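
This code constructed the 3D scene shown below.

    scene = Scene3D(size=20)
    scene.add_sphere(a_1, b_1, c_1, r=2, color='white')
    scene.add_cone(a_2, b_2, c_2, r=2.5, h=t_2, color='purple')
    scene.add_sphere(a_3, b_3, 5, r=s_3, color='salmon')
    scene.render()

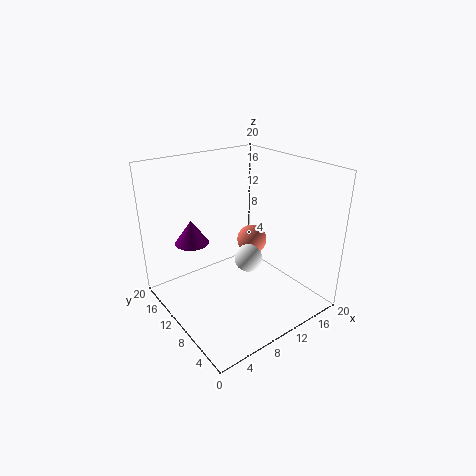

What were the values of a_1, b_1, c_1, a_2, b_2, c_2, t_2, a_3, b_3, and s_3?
a_1 = 11.5
b_1 = 9.5
c_1 = 6.5
a_2 = 6
b_2 = 16
c_2 = 8
t_2 = 3.5
a_3 = 17.5
b_3 = 16
s_3 = 2.5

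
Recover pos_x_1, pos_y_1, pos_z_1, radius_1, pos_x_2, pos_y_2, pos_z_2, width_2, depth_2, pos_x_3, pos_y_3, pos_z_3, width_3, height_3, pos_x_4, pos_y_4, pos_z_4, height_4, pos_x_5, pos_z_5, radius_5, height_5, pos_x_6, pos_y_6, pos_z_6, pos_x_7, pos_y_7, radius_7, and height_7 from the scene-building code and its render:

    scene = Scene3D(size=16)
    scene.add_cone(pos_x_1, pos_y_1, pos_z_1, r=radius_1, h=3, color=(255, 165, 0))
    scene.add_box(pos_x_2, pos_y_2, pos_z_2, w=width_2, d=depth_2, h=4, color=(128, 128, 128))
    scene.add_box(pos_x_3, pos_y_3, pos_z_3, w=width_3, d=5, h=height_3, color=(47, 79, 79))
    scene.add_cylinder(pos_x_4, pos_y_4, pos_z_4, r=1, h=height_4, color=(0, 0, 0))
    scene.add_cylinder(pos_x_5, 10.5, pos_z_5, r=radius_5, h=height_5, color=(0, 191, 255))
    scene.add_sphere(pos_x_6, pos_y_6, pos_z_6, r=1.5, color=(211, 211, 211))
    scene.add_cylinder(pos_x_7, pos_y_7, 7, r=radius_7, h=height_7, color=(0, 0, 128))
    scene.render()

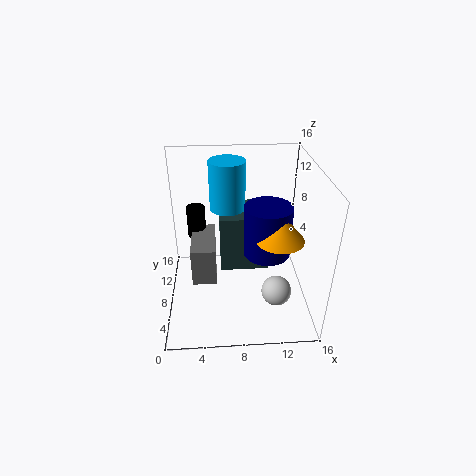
pos_x_1 = 12, pos_y_1 = 5, pos_z_1 = 9.5, radius_1 = 2.5, pos_x_2 = 3, pos_y_2 = 4, pos_z_2 = 5, width_2 = 2.5, depth_2 = 5.5, pos_x_3 = 6, pos_y_3 = 7.5, pos_z_3 = 4, width_3 = 5.5, height_3 = 6.5, pos_x_4 = 3.5, pos_y_4 = 9, pos_z_4 = 8, height_4 = 3.5, pos_x_5 = 7, pos_z_5 = 10.5, radius_5 = 2, height_5 = 5.5, pos_x_6 = 11.5, pos_y_6 = 2.5, pos_z_6 = 5, pos_x_7 = 11, pos_y_7 = 6.5, radius_7 = 2.5, height_7 = 5.5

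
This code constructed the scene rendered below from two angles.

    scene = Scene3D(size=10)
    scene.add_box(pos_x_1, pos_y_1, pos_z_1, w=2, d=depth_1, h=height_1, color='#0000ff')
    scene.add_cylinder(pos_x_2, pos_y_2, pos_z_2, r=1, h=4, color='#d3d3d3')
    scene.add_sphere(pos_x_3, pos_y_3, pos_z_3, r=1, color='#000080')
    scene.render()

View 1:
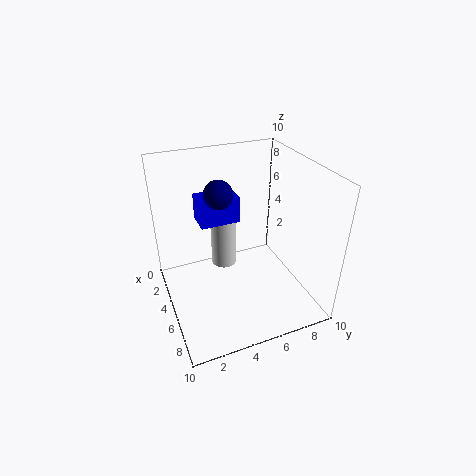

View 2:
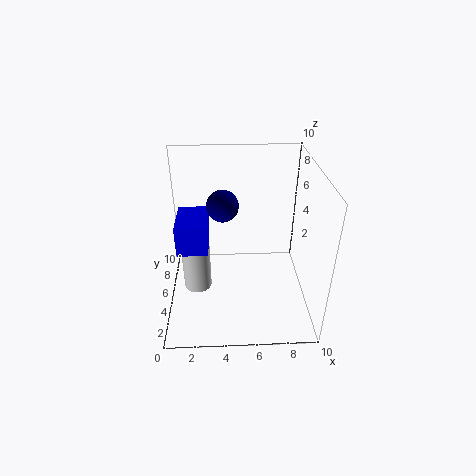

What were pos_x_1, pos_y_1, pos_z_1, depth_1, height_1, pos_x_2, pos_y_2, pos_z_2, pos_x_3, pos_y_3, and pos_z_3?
pos_x_1 = 1; pos_y_1 = 3; pos_z_1 = 5; depth_1 = 3; height_1 = 2; pos_x_2 = 2; pos_y_2 = 5; pos_z_2 = 1; pos_x_3 = 4; pos_y_3 = 4; pos_z_3 = 8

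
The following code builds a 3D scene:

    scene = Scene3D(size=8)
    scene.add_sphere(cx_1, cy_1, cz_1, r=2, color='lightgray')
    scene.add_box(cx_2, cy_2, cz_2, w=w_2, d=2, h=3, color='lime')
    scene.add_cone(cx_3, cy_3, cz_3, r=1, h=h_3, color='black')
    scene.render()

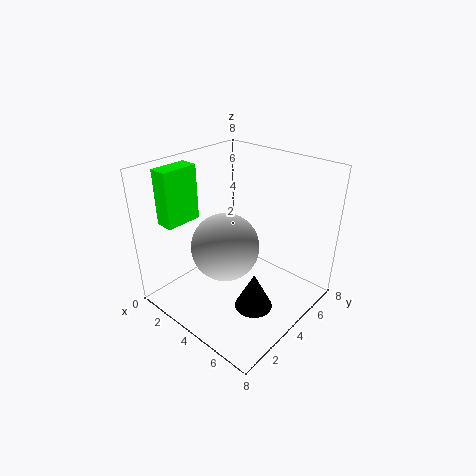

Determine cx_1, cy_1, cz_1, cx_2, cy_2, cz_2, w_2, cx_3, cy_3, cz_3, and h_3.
cx_1 = 3
cy_1 = 4
cz_1 = 3
cx_2 = 1
cy_2 = 1
cz_2 = 5
w_2 = 1
cx_3 = 6
cy_3 = 3
cz_3 = 1
h_3 = 2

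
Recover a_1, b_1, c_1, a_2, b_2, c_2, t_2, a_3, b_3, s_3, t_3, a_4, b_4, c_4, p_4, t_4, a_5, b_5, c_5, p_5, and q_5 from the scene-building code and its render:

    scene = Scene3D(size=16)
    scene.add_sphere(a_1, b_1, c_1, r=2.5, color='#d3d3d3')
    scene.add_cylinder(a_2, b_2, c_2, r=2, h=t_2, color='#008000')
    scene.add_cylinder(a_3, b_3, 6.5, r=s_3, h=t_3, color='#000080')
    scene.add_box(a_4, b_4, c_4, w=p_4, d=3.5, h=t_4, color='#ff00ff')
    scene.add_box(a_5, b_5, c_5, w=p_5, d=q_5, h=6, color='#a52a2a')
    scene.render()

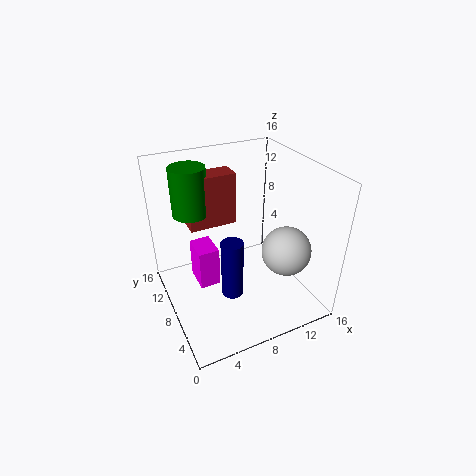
a_1 = 11, b_1 = 3, c_1 = 8.5, a_2 = 4, b_2 = 12, c_2 = 10, t_2 = 5.5, a_3 = 4.5, b_3 = 2, s_3 = 1, t_3 = 5.5, a_4 = 4, b_4 = 10, c_4 = 0.5, p_4 = 2.5, t_4 = 5, a_5 = 3.5, b_5 = 10.5, c_5 = 8.5, p_5 = 5.5, q_5 = 2.5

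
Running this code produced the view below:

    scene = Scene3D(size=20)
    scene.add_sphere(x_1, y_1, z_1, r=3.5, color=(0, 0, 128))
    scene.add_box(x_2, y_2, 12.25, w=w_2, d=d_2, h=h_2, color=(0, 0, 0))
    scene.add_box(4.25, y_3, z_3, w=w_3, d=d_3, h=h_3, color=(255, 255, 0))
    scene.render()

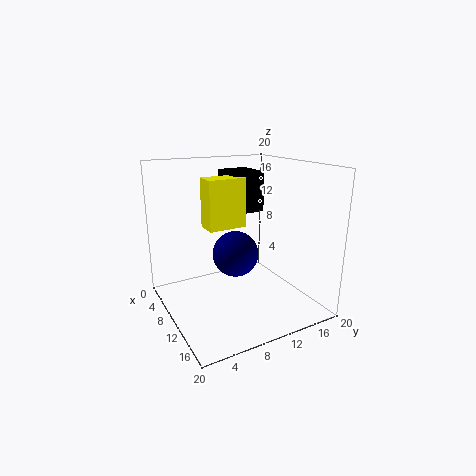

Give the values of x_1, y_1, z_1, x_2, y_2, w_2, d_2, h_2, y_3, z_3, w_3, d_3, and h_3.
x_1 = 6.5
y_1 = 11.5
z_1 = 6
x_2 = 1
y_2 = 11.5
w_2 = 5.75
d_2 = 4.75
h_2 = 6
y_3 = 7
z_3 = 10.5
w_3 = 3.25
d_3 = 5.75
h_3 = 7.25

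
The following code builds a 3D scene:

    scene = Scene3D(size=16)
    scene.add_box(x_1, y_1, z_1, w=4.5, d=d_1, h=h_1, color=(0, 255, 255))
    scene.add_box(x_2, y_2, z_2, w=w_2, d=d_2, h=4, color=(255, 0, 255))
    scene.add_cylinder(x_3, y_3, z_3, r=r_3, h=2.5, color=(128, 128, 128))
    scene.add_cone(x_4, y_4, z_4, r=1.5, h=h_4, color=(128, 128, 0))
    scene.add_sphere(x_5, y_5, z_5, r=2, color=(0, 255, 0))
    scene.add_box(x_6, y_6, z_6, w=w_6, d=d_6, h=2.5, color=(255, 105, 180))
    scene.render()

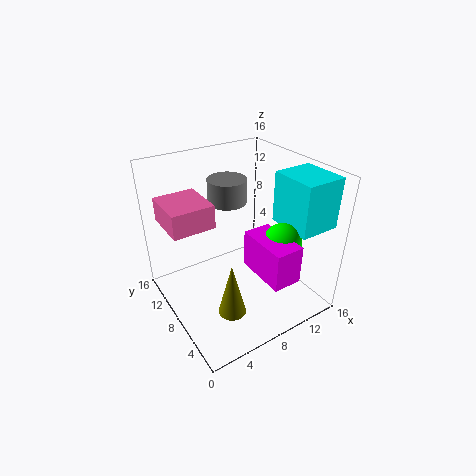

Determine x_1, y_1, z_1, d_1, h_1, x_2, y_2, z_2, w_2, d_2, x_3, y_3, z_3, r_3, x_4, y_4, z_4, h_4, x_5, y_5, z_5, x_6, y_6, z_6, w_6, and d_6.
x_1 = 11.5
y_1 = 1.5
z_1 = 10
d_1 = 5
h_1 = 5.5
x_2 = 7.5
y_2 = 0.5
z_2 = 6
w_2 = 3
d_2 = 5.5
x_3 = 7
y_3 = 8.5
z_3 = 12.5
r_3 = 2
x_4 = 5
y_4 = 4.5
z_4 = 1.5
h_4 = 6
x_5 = 10.5
y_5 = 3.5
z_5 = 9
x_6 = 0.5
y_6 = 7.5
z_6 = 10.5
w_6 = 4.5
d_6 = 5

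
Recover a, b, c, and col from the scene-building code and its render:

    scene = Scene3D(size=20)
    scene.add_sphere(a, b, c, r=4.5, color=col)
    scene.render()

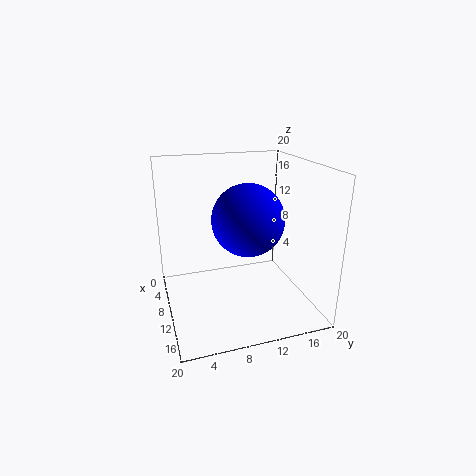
a = 14; b = 10; c = 14; col = 'blue'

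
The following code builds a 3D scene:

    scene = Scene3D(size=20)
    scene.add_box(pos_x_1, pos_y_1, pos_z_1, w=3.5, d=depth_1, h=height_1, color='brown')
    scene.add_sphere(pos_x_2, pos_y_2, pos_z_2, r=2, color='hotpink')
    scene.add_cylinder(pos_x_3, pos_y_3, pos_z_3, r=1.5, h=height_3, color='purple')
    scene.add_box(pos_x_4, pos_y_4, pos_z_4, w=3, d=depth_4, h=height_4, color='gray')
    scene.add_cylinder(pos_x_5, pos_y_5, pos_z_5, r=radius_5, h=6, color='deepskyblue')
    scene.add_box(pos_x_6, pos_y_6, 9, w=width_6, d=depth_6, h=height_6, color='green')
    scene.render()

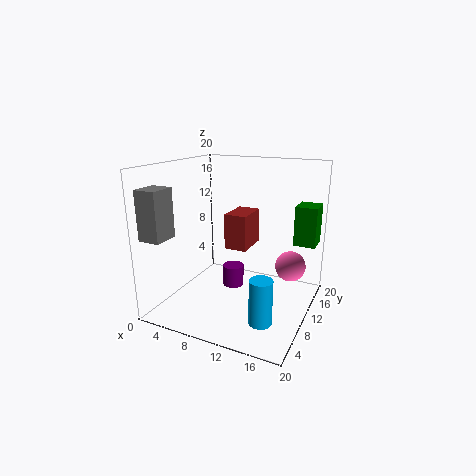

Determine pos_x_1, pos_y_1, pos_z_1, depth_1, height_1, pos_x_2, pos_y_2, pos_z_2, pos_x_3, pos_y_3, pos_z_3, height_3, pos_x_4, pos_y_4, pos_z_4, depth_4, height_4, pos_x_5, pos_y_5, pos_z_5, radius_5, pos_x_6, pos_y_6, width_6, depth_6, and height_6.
pos_x_1 = 6
pos_y_1 = 13.5
pos_z_1 = 6.5
depth_1 = 5.5
height_1 = 5.5
pos_x_2 = 17.5
pos_y_2 = 10.5
pos_z_2 = 7
pos_x_3 = 9
pos_y_3 = 10.5
pos_z_3 = 2.5
height_3 = 3
pos_x_4 = 0.5
pos_y_4 = 1
pos_z_4 = 11
depth_4 = 3.5
height_4 = 6.5
pos_x_5 = 15.5
pos_y_5 = 5
pos_z_5 = 1
radius_5 = 1.5
pos_x_6 = 17
pos_y_6 = 13
width_6 = 3
depth_6 = 3.5
height_6 = 5.5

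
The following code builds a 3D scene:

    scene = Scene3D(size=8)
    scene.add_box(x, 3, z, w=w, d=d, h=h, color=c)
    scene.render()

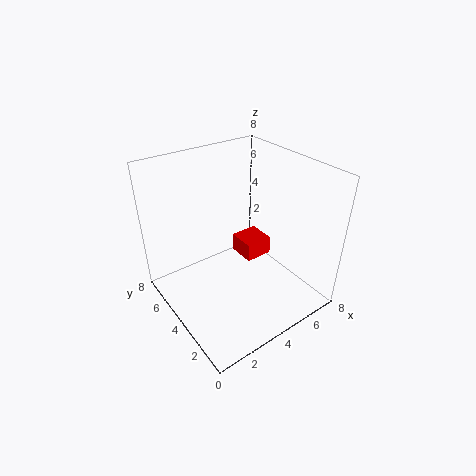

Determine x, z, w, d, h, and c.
x = 4
z = 3
w = 1.5
d = 1.5
h = 1
c = 'red'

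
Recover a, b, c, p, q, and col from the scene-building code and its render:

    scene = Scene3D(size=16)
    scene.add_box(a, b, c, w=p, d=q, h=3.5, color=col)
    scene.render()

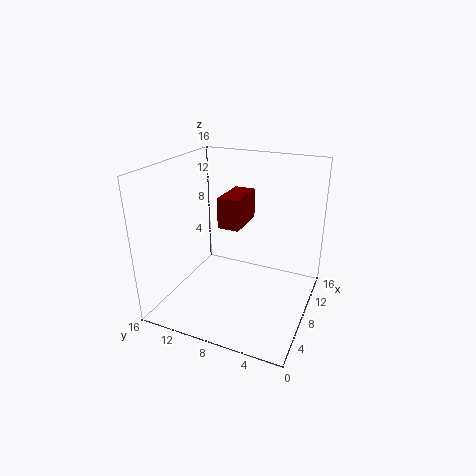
a = 8; b = 8; c = 8.75; p = 5; q = 2.5; col = 'maroon'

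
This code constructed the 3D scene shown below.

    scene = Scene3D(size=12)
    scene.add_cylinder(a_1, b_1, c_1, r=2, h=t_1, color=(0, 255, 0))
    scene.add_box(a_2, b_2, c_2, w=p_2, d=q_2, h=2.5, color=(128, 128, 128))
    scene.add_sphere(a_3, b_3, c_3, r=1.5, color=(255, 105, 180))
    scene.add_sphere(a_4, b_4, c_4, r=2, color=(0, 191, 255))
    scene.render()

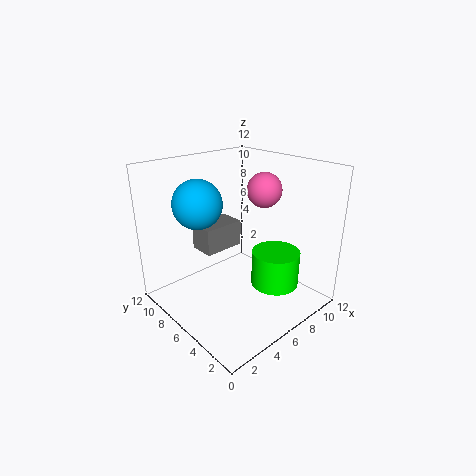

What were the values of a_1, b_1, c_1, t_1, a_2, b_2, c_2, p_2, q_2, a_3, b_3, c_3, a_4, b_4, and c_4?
a_1 = 8, b_1 = 3.5, c_1 = 2, t_1 = 3, a_2 = 5.5, b_2 = 9.5, c_2 = 3, p_2 = 4, q_2 = 2.5, a_3 = 9, b_3 = 6, c_3 = 9.5, a_4 = 3.5, b_4 = 8, c_4 = 9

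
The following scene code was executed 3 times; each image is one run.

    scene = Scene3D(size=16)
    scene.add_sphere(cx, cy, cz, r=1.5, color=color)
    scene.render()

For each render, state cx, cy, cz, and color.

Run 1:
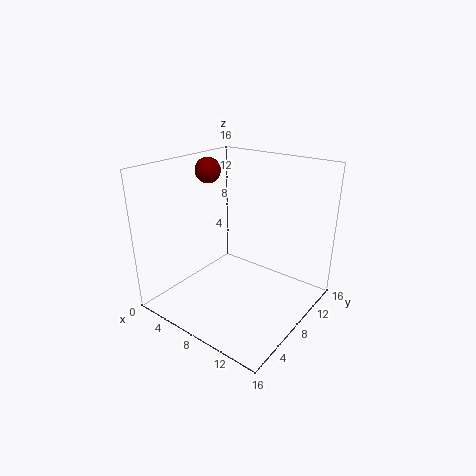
cx = 2.5; cy = 9.5; cz = 14.5; color = 'maroon'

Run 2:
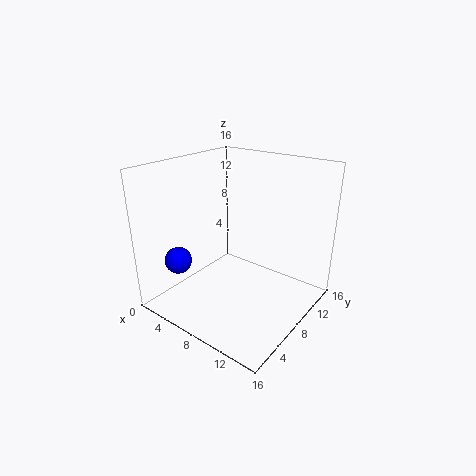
cx = 3; cy = 3.5; cz = 5.5; color = 'blue'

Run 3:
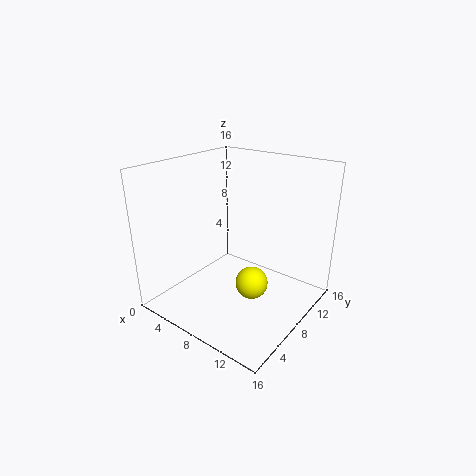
cx = 13; cy = 3.5; cz = 6.5; color = 'yellow'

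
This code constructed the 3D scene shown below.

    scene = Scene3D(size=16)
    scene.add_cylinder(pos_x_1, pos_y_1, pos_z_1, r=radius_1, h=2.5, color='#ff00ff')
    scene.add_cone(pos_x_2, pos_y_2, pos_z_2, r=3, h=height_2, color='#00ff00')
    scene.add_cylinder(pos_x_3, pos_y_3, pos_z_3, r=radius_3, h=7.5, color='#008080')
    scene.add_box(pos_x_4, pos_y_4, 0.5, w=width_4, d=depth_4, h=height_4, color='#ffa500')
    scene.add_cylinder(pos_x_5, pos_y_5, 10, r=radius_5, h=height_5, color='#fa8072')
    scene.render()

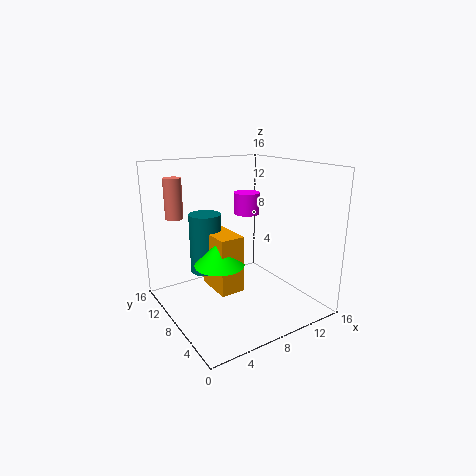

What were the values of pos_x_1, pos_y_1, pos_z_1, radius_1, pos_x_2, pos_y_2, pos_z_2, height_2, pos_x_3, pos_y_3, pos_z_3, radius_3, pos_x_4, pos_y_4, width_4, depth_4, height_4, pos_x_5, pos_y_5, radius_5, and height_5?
pos_x_1 = 10.5, pos_y_1 = 10, pos_z_1 = 10, radius_1 = 1.5, pos_x_2 = 7, pos_y_2 = 10.5, pos_z_2 = 4, height_2 = 3, pos_x_3 = 7, pos_y_3 = 14, pos_z_3 = 2, radius_3 = 2, pos_x_4 = 6.5, pos_y_4 = 9, width_4 = 3, depth_4 = 5, height_4 = 7, pos_x_5 = 2.5, pos_y_5 = 12.5, radius_5 = 1, height_5 = 4.5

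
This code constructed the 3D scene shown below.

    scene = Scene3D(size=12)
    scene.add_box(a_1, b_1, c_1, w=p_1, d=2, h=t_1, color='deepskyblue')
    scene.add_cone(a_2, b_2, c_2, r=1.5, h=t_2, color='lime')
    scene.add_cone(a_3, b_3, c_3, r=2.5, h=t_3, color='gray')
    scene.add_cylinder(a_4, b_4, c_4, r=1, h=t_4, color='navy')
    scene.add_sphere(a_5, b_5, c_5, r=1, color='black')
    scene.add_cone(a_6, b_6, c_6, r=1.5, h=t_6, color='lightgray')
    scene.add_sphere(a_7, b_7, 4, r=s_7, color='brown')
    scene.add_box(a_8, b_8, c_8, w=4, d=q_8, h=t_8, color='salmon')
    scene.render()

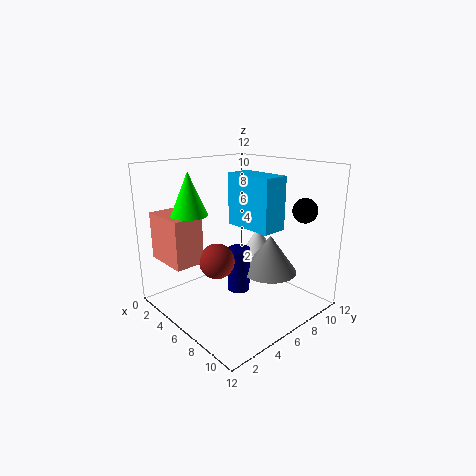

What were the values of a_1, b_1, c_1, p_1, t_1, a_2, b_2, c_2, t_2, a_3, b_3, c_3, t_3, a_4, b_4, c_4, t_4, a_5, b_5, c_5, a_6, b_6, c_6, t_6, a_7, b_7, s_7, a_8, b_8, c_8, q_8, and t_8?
a_1 = 6; b_1 = 5; c_1 = 7.5; p_1 = 4; t_1 = 4; a_2 = 3.5; b_2 = 3; c_2 = 8; t_2 = 3.5; a_3 = 6.5; b_3 = 9.5; c_3 = 2; t_3 = 3.5; a_4 = 5; b_4 = 7; c_4 = 0.5; t_4 = 4; a_5 = 10; b_5 = 9.5; c_5 = 8.5; a_6 = 4; b_6 = 10.5; c_6 = 3; t_6 = 2.5; a_7 = 5; b_7 = 4.5; s_7 = 1.5; a_8 = 0.5; b_8 = 1; c_8 = 4; q_8 = 2.5; t_8 = 4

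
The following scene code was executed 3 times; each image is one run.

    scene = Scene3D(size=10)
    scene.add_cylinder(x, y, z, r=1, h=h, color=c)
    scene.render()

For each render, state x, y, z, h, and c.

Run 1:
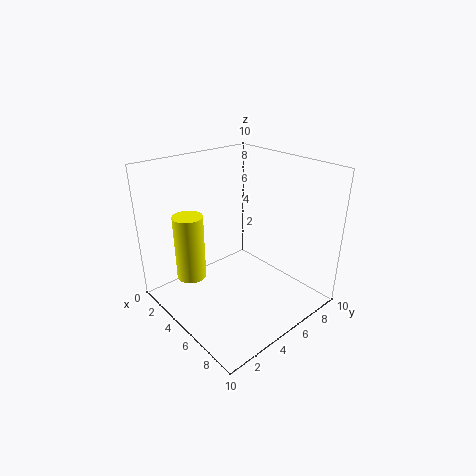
x = 3.5
y = 2
z = 2.5
h = 4.5
c = 'yellow'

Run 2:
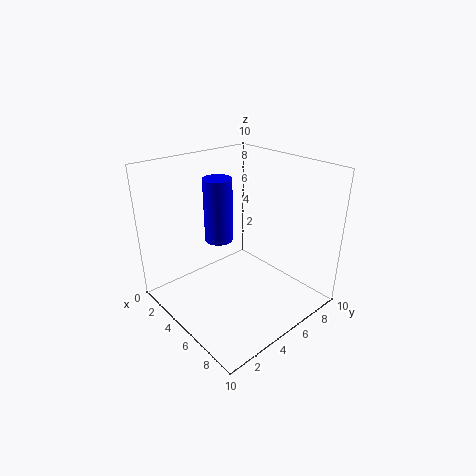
x = 3.5
y = 4.5
z = 4.5
h = 4.5
c = 'blue'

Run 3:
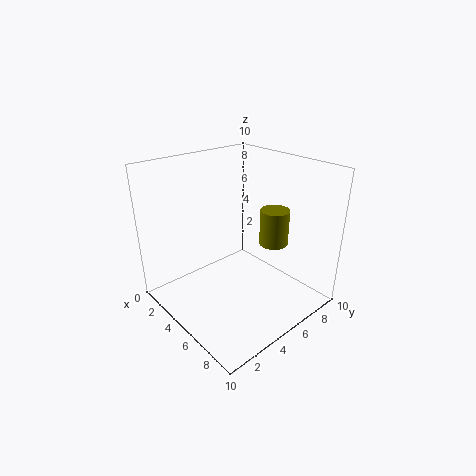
x = 6.5
y = 7
z = 4.5
h = 2.5
c = 'olive'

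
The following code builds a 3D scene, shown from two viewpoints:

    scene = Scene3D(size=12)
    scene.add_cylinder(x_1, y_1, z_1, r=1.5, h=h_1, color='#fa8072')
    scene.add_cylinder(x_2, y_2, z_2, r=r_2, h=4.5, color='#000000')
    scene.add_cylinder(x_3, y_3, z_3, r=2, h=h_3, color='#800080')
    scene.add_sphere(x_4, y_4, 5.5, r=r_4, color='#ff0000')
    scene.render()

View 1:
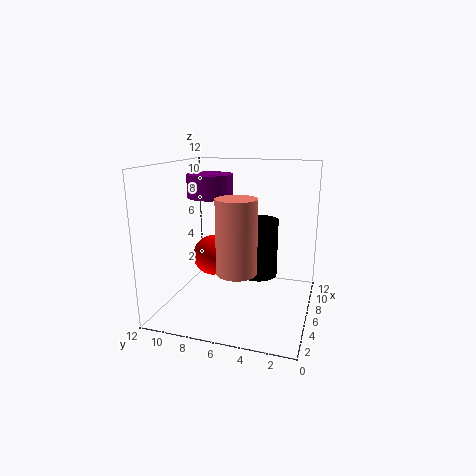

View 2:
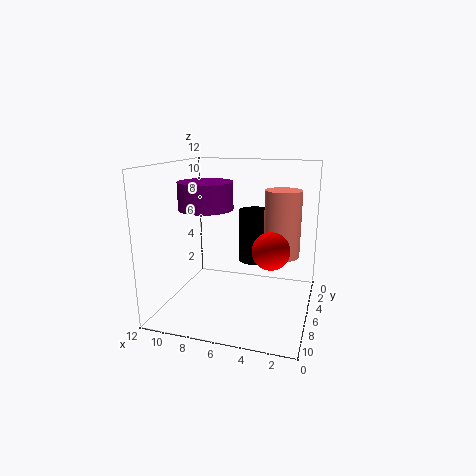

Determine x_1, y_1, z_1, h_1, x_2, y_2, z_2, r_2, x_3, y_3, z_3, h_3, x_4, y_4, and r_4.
x_1 = 2.5
y_1 = 5
z_1 = 4.5
h_1 = 5.5
x_2 = 5
y_2 = 4
z_2 = 3.5
r_2 = 1.5
x_3 = 7.5
y_3 = 9
z_3 = 9
h_3 = 2
x_4 = 3
y_4 = 7
r_4 = 1.5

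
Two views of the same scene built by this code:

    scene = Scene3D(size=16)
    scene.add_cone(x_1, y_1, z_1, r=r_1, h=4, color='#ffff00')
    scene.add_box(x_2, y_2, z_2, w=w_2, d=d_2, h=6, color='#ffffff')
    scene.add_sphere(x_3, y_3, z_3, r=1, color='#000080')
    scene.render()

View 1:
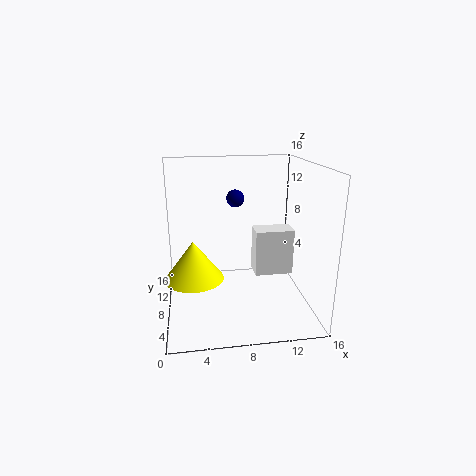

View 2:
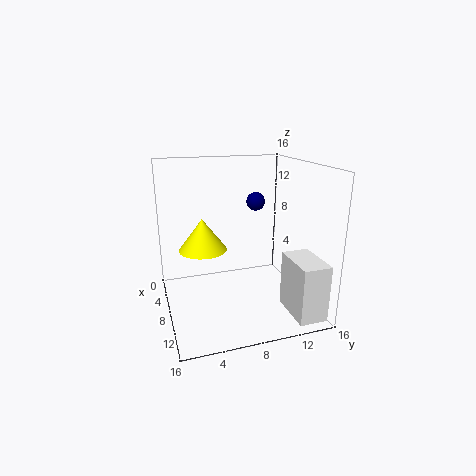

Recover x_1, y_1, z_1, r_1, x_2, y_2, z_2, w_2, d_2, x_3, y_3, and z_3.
x_1 = 3; y_1 = 5; z_1 = 5; r_1 = 3; x_2 = 11; y_2 = 12; z_2 = 1; w_2 = 5; d_2 = 3; x_3 = 8; y_3 = 10; z_3 = 12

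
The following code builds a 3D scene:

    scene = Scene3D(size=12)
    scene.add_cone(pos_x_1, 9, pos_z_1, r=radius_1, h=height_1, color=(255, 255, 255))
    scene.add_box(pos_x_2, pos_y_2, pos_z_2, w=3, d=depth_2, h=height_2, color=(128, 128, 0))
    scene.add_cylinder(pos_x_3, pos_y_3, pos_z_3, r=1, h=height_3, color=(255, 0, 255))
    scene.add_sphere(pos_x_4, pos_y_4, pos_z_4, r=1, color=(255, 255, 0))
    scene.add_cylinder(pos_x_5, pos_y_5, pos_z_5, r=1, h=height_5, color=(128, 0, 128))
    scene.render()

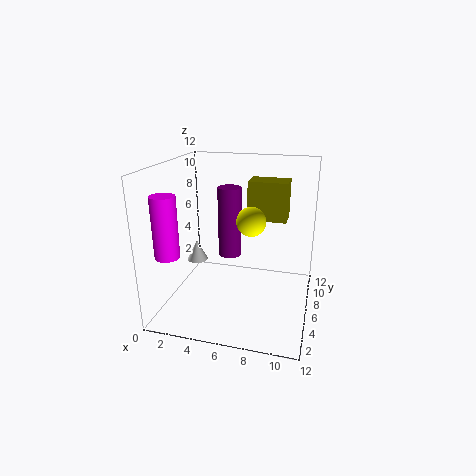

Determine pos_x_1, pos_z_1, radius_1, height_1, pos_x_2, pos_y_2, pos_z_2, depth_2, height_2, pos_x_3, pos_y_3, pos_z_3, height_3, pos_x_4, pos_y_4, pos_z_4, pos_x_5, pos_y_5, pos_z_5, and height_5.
pos_x_1 = 1; pos_z_1 = 2; radius_1 = 1; height_1 = 2; pos_x_2 = 7; pos_y_2 = 5; pos_z_2 = 8; depth_2 = 2; height_2 = 3; pos_x_3 = 1; pos_y_3 = 3; pos_z_3 = 5; height_3 = 5; pos_x_4 = 8; pos_y_4 = 2; pos_z_4 = 9; pos_x_5 = 5; pos_y_5 = 7; pos_z_5 = 4; height_5 = 6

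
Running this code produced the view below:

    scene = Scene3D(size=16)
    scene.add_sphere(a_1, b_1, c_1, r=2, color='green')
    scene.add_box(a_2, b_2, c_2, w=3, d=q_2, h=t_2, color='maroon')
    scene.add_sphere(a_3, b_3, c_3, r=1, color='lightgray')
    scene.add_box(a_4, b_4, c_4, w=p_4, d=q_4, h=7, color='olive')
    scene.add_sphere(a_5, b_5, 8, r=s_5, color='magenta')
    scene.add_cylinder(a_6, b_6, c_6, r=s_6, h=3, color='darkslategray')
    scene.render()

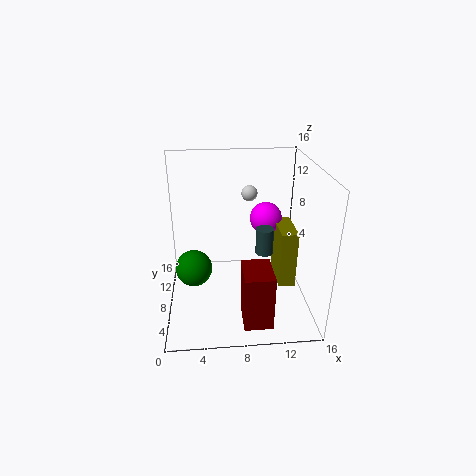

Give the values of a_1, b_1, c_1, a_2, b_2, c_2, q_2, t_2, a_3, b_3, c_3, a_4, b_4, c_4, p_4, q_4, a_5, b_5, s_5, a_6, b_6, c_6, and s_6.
a_1 = 3; b_1 = 7; c_1 = 5; a_2 = 8; b_2 = 1; c_2 = 1; q_2 = 4; t_2 = 6; a_3 = 10; b_3 = 14; c_3 = 11; a_4 = 13; b_4 = 8; c_4 = 1; p_4 = 2; q_4 = 5; a_5 = 12; b_5 = 13; s_5 = 2; a_6 = 11; b_6 = 8; c_6 = 6; s_6 = 1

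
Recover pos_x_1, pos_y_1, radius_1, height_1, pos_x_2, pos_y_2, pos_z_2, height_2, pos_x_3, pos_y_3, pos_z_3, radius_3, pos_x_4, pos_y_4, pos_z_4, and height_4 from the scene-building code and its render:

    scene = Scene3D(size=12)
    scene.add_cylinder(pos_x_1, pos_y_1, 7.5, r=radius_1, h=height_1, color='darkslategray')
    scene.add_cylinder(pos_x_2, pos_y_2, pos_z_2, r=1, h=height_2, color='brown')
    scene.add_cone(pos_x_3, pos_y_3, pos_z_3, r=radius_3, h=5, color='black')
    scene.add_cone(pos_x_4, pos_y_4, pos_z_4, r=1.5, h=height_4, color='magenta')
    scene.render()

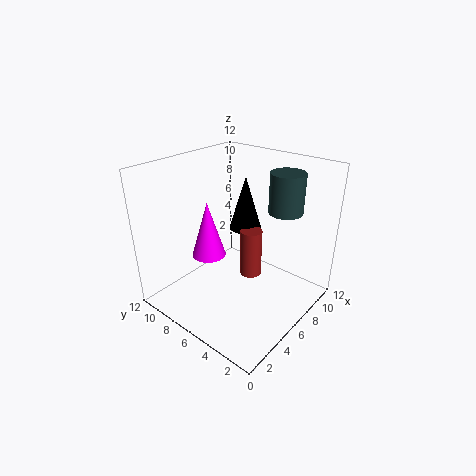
pos_x_1 = 10, pos_y_1 = 4, radius_1 = 1.5, height_1 = 3.5, pos_x_2 = 8.5, pos_y_2 = 6.5, pos_z_2 = 1, height_2 = 4.5, pos_x_3 = 9.5, pos_y_3 = 8, pos_z_3 = 5, radius_3 = 1.5, pos_x_4 = 5.5, pos_y_4 = 9, pos_z_4 = 3.5, height_4 = 5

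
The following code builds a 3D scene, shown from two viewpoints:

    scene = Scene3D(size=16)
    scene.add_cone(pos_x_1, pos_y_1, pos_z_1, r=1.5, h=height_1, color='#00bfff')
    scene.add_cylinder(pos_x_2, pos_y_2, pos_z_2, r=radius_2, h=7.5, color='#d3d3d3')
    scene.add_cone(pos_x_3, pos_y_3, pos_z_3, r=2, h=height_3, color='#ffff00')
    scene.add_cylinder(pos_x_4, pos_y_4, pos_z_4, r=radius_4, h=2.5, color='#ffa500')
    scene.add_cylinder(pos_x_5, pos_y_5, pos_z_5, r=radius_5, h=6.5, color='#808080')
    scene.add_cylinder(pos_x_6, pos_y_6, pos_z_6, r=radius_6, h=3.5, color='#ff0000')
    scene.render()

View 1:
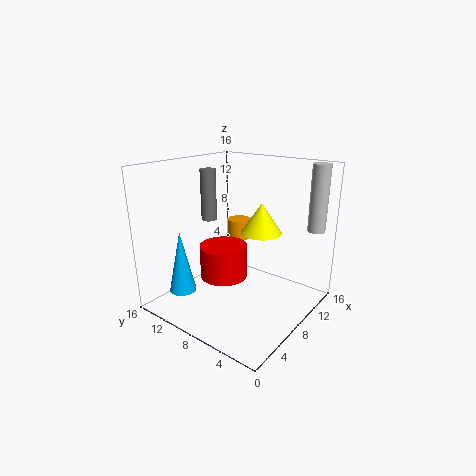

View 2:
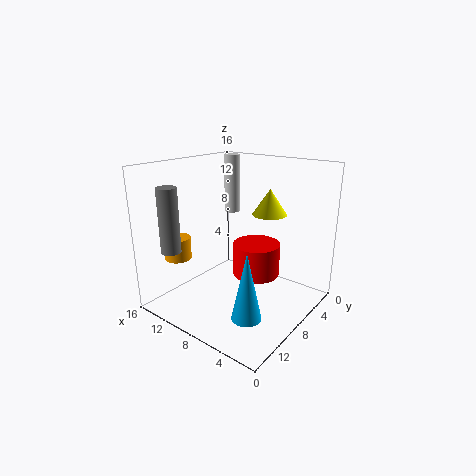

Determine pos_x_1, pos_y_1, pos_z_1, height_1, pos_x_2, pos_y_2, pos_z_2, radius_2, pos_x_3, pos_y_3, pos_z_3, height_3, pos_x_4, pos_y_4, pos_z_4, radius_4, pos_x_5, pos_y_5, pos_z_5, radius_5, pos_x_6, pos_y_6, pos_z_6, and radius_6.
pos_x_1 = 3.5
pos_y_1 = 12.5
pos_z_1 = 2
height_1 = 7
pos_x_2 = 14
pos_y_2 = 1.5
pos_z_2 = 8.5
radius_2 = 1
pos_x_3 = 6.5
pos_y_3 = 4
pos_z_3 = 10
height_3 = 3
pos_x_4 = 13.5
pos_y_4 = 12
pos_z_4 = 5.5
radius_4 = 1.5
pos_x_5 = 11
pos_y_5 = 15
pos_z_5 = 8
radius_5 = 1
pos_x_6 = 5.5
pos_y_6 = 8
pos_z_6 = 4.5
radius_6 = 2.5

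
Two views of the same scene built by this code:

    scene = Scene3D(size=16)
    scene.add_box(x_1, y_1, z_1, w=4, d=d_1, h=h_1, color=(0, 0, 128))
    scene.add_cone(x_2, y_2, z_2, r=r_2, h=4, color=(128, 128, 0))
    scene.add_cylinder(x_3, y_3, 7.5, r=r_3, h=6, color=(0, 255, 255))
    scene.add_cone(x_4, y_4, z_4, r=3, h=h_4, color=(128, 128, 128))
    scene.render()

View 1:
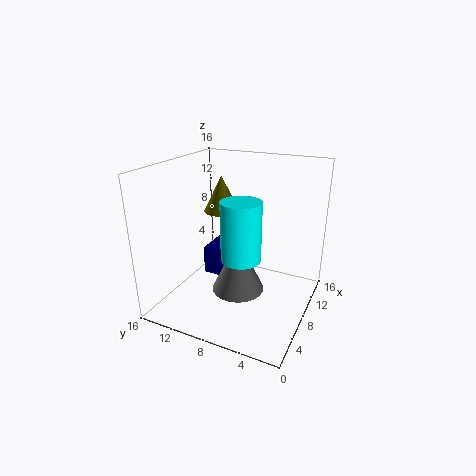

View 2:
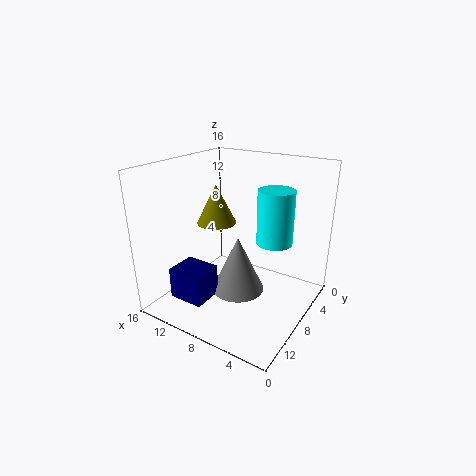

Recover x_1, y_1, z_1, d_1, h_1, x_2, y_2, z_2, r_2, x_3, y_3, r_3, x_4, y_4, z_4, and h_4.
x_1 = 9.5; y_1 = 10; z_1 = 1.5; d_1 = 3.5; h_1 = 3.5; x_2 = 9; y_2 = 10.5; z_2 = 10.5; r_2 = 2; x_3 = 4.5; y_3 = 6; r_3 = 2; x_4 = 8; y_4 = 8; z_4 = 1.5; h_4 = 6.5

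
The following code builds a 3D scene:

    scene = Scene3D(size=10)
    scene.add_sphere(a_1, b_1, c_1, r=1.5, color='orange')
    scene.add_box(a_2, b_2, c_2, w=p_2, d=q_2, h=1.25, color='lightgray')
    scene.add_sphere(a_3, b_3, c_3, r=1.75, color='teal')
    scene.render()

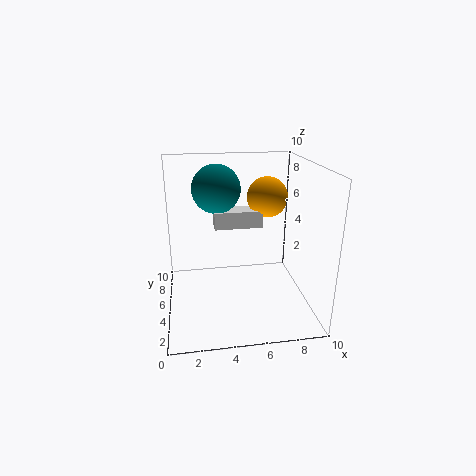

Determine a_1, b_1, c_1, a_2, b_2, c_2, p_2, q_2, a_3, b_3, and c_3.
a_1 = 7.5
b_1 = 7
c_1 = 7.25
a_2 = 3.5
b_2 = 6
c_2 = 5.25
p_2 = 3.5
q_2 = 1.5
a_3 = 3.75
b_3 = 7
c_3 = 8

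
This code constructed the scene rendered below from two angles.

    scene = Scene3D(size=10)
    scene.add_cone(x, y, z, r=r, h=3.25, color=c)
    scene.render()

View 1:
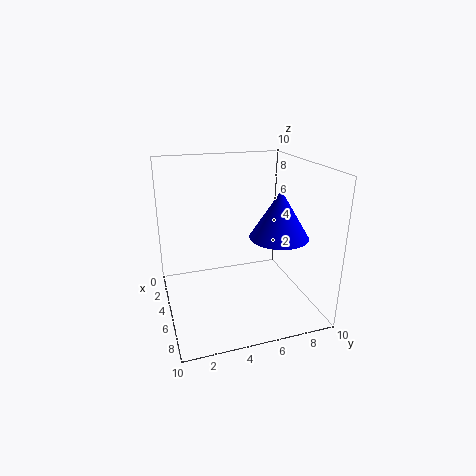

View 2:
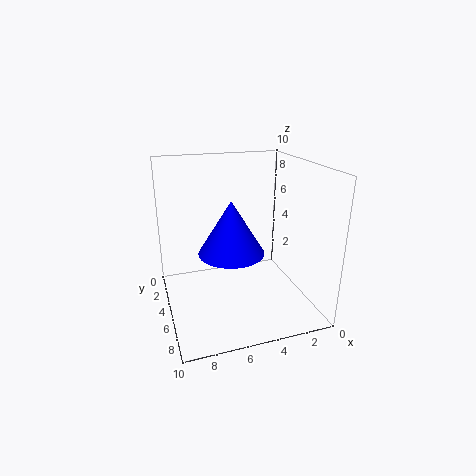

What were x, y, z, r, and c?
x = 6.25; y = 7.5; z = 5.25; r = 2; c = 'blue'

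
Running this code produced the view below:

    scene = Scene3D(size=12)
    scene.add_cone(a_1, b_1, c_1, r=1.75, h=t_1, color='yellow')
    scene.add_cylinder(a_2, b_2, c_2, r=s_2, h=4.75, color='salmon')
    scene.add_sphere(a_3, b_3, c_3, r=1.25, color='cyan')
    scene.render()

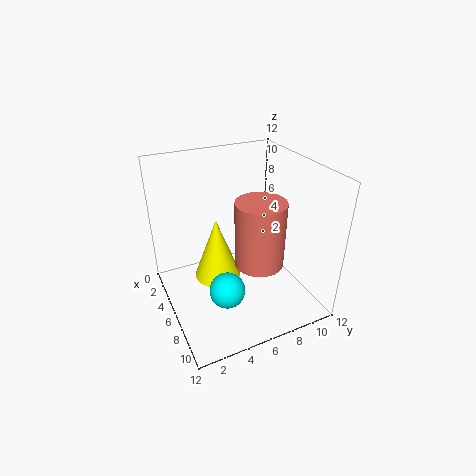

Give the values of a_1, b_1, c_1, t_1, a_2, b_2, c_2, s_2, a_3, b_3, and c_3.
a_1 = 7.5
b_1 = 3.5
c_1 = 4.25
t_1 = 4.75
a_2 = 10
b_2 = 5.75
c_2 = 6.25
s_2 = 1.75
a_3 = 10.5
b_3 = 3
c_3 = 5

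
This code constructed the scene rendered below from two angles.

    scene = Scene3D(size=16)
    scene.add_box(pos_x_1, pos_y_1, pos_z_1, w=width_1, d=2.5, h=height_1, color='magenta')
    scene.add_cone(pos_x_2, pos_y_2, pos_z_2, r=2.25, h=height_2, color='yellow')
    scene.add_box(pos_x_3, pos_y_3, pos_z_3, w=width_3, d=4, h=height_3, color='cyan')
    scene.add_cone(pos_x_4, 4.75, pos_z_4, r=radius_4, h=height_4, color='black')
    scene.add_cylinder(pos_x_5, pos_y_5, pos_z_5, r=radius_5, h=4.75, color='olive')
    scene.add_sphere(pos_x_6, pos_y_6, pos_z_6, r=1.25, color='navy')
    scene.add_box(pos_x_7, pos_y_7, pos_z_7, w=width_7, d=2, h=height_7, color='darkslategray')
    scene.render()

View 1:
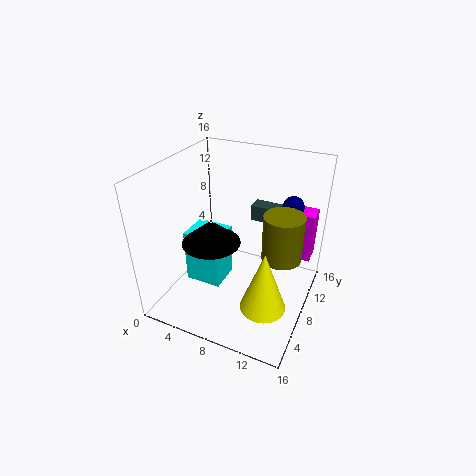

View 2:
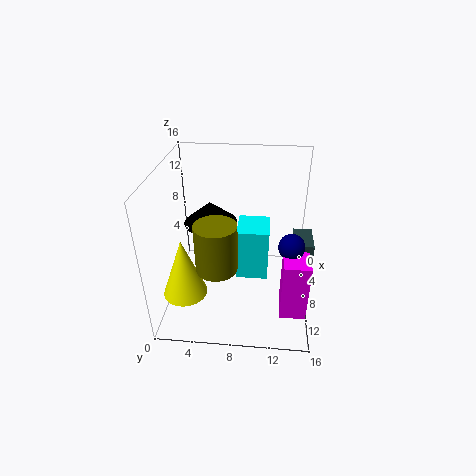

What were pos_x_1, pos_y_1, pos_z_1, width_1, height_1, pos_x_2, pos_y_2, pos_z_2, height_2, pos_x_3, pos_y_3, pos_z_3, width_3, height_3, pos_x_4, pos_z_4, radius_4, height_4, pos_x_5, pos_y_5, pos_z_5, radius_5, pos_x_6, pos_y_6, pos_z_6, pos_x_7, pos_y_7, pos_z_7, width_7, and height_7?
pos_x_1 = 12.5, pos_y_1 = 12.75, pos_z_1 = 3.75, width_1 = 2.75, height_1 = 6, pos_x_2 = 13, pos_y_2 = 3, pos_z_2 = 4.25, height_2 = 6.25, pos_x_3 = 1, pos_y_3 = 7.5, pos_z_3 = 0.25, width_3 = 4.5, height_3 = 6.75, pos_x_4 = 6.5, pos_z_4 = 9, radius_4 = 3, height_4 = 2.5, pos_x_5 = 13.5, pos_y_5 = 6.5, pos_z_5 = 8, radius_5 = 2, pos_x_6 = 12.5, pos_y_6 = 13.5, pos_z_6 = 10.25, pos_x_7 = 7, pos_y_7 = 14, pos_z_7 = 7, width_7 = 3.5, height_7 = 2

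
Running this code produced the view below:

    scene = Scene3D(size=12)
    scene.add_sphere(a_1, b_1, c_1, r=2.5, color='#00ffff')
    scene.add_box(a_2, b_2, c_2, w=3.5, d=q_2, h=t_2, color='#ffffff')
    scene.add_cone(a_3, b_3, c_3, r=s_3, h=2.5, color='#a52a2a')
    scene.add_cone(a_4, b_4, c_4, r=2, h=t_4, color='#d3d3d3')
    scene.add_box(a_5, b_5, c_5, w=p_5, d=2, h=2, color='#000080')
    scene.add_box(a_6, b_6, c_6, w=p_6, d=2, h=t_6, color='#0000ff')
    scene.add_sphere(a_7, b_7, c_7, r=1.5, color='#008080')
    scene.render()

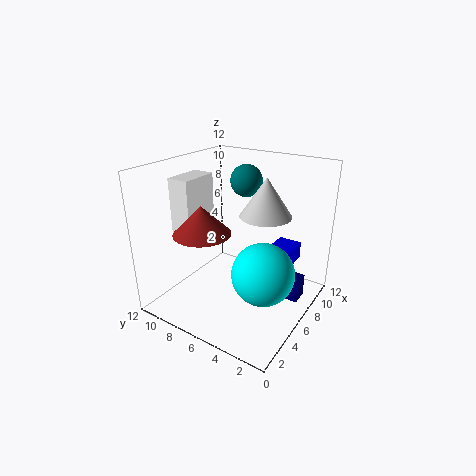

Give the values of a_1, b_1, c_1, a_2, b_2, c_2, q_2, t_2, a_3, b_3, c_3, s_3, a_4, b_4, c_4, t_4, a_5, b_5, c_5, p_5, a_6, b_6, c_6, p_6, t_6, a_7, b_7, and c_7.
a_1 = 5; b_1 = 3; c_1 = 4; a_2 = 4.5; b_2 = 10; c_2 = 5.5; q_2 = 2; t_2 = 5; a_3 = 5; b_3 = 9; c_3 = 6; s_3 = 2.5; a_4 = 6; b_4 = 3.5; c_4 = 8.5; t_4 = 3; a_5 = 7.5; b_5 = 1; c_5 = 0.5; p_5 = 1.5; a_6 = 7; b_6 = 2; c_6 = 3.5; p_6 = 3; t_6 = 1.5; a_7 = 10.5; b_7 = 8; c_7 = 9.5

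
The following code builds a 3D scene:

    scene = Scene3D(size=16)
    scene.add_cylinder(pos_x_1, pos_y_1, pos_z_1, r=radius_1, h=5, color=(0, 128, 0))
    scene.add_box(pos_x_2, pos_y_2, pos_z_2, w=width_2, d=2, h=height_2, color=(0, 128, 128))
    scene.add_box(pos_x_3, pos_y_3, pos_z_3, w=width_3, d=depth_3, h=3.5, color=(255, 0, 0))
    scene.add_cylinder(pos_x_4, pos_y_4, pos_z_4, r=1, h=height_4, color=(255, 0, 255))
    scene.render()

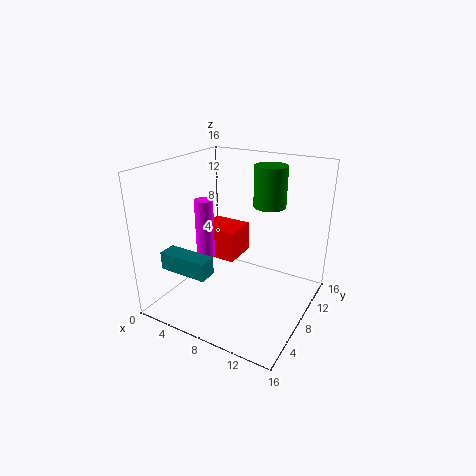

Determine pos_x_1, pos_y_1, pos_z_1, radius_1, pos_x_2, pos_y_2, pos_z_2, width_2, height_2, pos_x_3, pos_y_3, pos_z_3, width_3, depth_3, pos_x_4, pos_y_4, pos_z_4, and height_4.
pos_x_1 = 9
pos_y_1 = 14
pos_z_1 = 10
radius_1 = 2
pos_x_2 = 1.5
pos_y_2 = 2.5
pos_z_2 = 5
width_2 = 5.5
height_2 = 2
pos_x_3 = 3
pos_y_3 = 7.5
pos_z_3 = 5
width_3 = 4.5
depth_3 = 4
pos_x_4 = 5
pos_y_4 = 6
pos_z_4 = 6
height_4 = 6.5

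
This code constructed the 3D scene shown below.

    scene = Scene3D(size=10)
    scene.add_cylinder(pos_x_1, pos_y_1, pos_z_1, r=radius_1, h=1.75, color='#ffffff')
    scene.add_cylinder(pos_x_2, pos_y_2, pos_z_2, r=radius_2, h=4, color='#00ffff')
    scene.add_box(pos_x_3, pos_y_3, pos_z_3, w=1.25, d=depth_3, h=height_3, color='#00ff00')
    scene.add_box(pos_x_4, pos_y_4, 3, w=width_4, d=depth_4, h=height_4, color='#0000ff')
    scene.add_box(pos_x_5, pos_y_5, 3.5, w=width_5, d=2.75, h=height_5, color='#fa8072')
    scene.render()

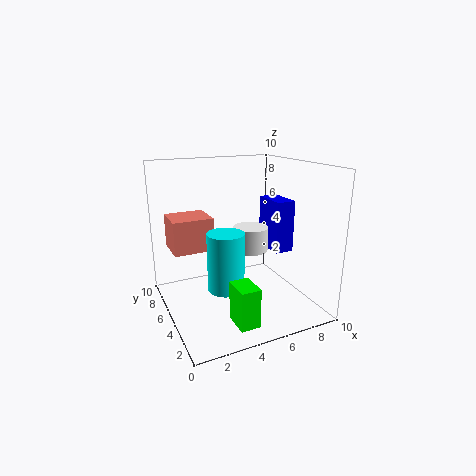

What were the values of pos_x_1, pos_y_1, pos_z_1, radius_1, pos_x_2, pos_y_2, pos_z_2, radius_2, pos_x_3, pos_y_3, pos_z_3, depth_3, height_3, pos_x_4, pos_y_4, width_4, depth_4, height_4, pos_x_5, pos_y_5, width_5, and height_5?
pos_x_1 = 6.25
pos_y_1 = 5.5
pos_z_1 = 3.75
radius_1 = 1.25
pos_x_2 = 3.75
pos_y_2 = 4.25
pos_z_2 = 1.75
radius_2 = 1.25
pos_x_3 = 3
pos_y_3 = 0.25
pos_z_3 = 1
depth_3 = 1.75
height_3 = 2.5
pos_x_4 = 8.5
pos_y_4 = 5.5
width_4 = 1.5
depth_4 = 2.75
height_4 = 4
pos_x_5 = 1
pos_y_5 = 7
width_5 = 3
height_5 = 2.5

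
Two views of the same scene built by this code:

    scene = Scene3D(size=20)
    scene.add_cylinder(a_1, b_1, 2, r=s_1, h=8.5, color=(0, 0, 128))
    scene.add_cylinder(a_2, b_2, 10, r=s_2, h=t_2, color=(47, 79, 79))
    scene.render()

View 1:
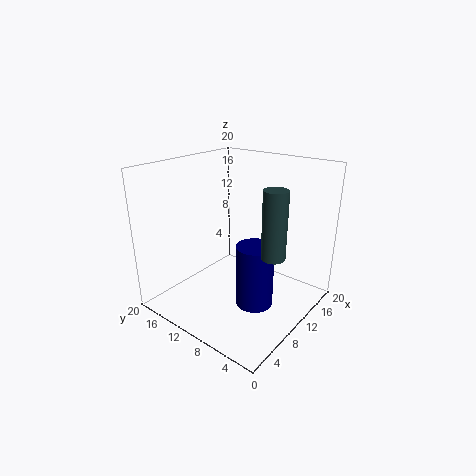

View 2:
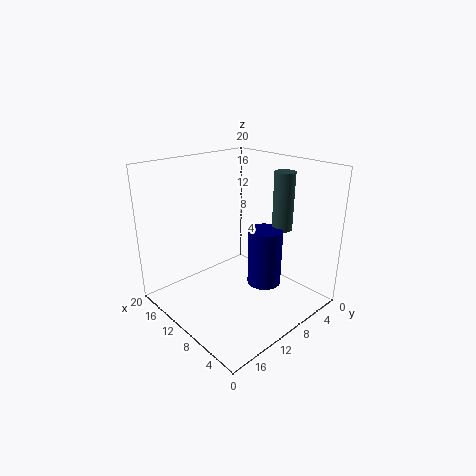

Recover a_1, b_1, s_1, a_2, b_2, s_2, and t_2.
a_1 = 8.5; b_1 = 6; s_1 = 2.5; a_2 = 8; b_2 = 3; s_2 = 1.5; t_2 = 8.5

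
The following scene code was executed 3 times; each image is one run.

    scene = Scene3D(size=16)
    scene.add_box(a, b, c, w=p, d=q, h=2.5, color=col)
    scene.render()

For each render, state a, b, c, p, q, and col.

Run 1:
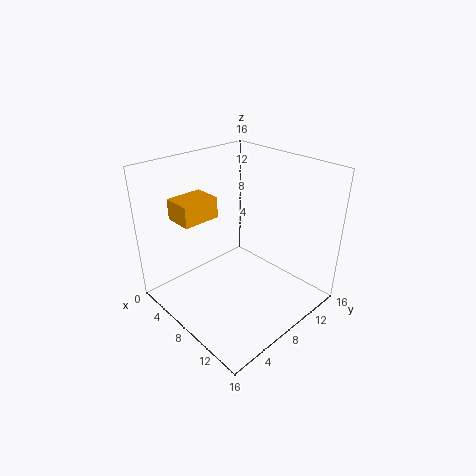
a = 0.5, b = 4, c = 9, p = 3.5, q = 4.5, col = 'orange'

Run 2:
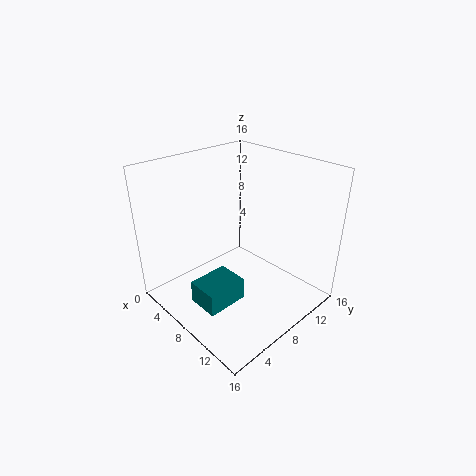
a = 7, b = 2, c = 2, p = 3.5, q = 4.5, col = 'teal'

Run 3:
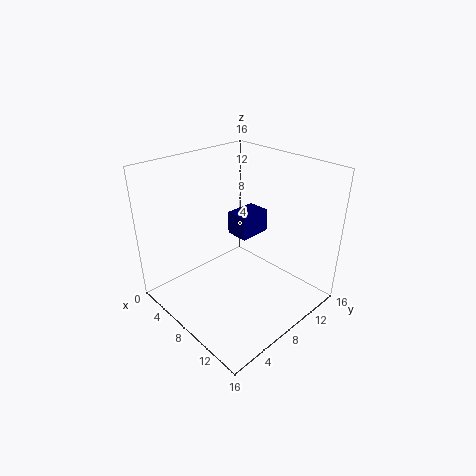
a = 7, b = 7.5, c = 8.5, p = 2.5, q = 3.5, col = 'navy'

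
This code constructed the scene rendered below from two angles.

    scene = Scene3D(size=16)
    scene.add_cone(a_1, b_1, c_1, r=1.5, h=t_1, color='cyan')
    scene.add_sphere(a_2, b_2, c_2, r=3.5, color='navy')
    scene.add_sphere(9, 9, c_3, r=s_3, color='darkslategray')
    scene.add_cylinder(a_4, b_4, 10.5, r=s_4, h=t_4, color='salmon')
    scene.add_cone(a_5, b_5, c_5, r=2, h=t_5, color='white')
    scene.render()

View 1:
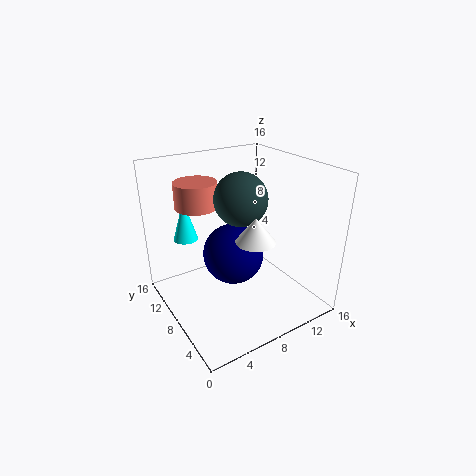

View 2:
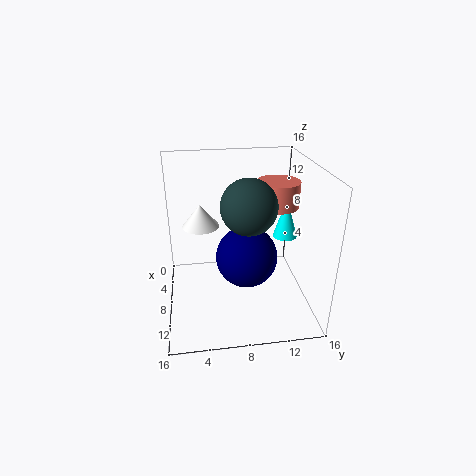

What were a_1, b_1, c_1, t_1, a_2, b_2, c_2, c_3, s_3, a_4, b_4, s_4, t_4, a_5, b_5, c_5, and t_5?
a_1 = 4.5
b_1 = 14.5
c_1 = 6
t_1 = 5
a_2 = 8
b_2 = 9
c_2 = 5.5
c_3 = 12
s_3 = 3
a_4 = 5.5
b_4 = 13
s_4 = 2.5
t_4 = 3
a_5 = 7.5
b_5 = 4
c_5 = 9.5
t_5 = 2.5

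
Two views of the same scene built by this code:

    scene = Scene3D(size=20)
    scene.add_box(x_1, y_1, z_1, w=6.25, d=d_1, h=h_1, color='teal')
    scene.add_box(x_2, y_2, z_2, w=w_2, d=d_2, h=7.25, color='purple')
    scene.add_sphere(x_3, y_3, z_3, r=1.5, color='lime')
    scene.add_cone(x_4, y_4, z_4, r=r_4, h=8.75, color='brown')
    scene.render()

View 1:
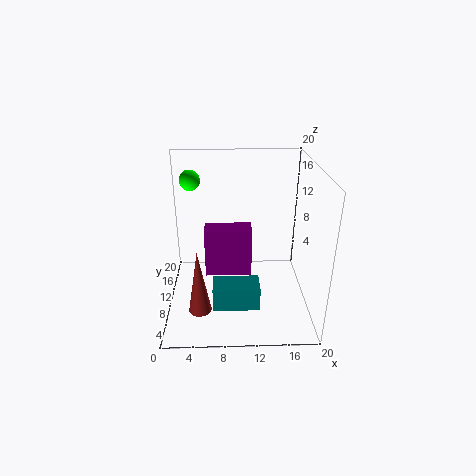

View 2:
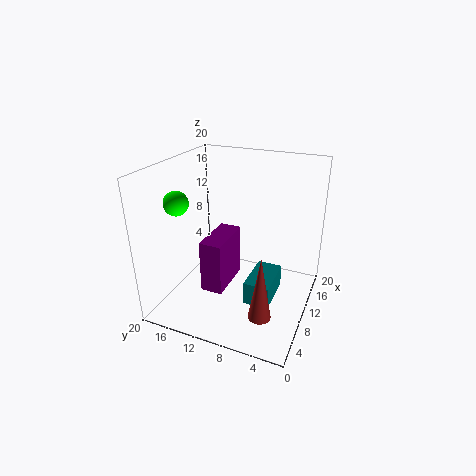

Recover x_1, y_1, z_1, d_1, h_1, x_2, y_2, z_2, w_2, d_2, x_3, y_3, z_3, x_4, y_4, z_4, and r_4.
x_1 = 6.5
y_1 = 4.25
z_1 = 2
d_1 = 3.5
h_1 = 3.25
x_2 = 5.25
y_2 = 10.5
z_2 = 3.5
w_2 = 6.75
d_2 = 3
x_3 = 3.25
y_3 = 15
z_3 = 16.75
x_4 = 4.75
y_4 = 4.75
z_4 = 2
r_4 = 1.5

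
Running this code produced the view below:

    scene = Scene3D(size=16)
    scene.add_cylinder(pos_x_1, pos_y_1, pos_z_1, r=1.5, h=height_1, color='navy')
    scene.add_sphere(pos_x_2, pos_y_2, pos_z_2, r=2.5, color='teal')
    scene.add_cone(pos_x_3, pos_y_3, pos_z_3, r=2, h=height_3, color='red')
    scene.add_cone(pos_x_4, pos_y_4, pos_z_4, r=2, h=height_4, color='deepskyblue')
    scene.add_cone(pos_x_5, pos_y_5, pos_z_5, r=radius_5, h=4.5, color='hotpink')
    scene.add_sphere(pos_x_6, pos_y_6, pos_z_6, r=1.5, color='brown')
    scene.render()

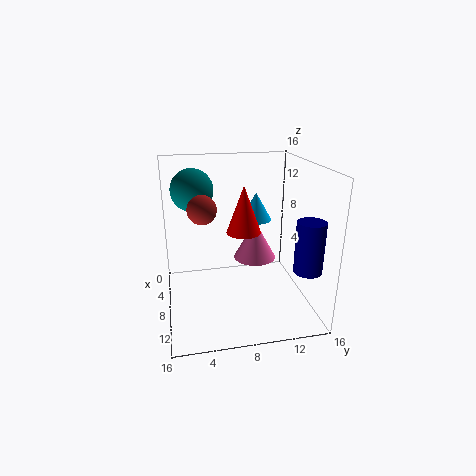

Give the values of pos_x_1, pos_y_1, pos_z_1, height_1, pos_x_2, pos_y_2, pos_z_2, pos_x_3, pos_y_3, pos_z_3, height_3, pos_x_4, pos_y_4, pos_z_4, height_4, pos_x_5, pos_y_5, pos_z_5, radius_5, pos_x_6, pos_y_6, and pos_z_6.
pos_x_1 = 12.5
pos_y_1 = 14.5
pos_z_1 = 5.5
height_1 = 5.5
pos_x_2 = 3.5
pos_y_2 = 3.5
pos_z_2 = 12.5
pos_x_3 = 6.5
pos_y_3 = 9
pos_z_3 = 8
height_3 = 5.5
pos_x_4 = 2.5
pos_y_4 = 11.5
pos_z_4 = 8
height_4 = 3.5
pos_x_5 = 6
pos_y_5 = 10.5
pos_z_5 = 4.5
radius_5 = 2.5
pos_x_6 = 9.5
pos_y_6 = 4
pos_z_6 = 12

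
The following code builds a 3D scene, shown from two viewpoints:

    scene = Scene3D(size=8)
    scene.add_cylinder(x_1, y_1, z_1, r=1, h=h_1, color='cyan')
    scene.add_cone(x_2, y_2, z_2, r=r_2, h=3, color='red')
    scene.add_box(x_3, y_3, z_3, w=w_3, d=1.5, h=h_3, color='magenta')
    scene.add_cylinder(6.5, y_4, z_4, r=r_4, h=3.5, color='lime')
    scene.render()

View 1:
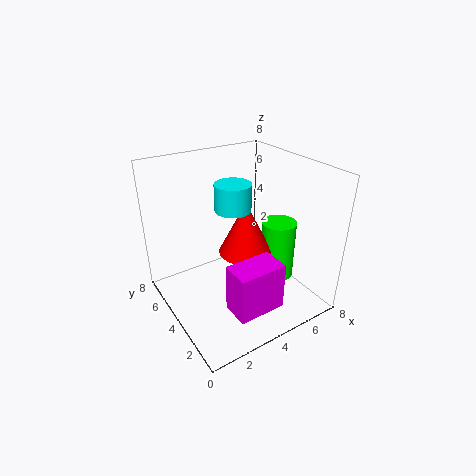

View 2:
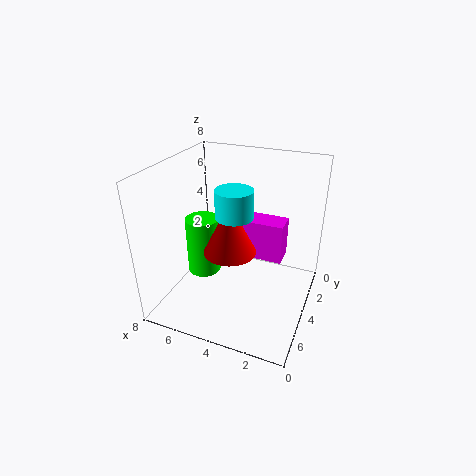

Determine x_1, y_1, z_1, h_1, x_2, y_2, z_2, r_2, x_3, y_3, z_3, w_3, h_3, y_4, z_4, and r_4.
x_1 = 4, y_1 = 4.5, z_1 = 5.5, h_1 = 1.5, x_2 = 4.5, y_2 = 4, z_2 = 3, r_2 = 1.5, x_3 = 2, y_3 = 0.5, z_3 = 1.5, w_3 = 2.5, h_3 = 2.5, y_4 = 3.5, z_4 = 1, r_4 = 1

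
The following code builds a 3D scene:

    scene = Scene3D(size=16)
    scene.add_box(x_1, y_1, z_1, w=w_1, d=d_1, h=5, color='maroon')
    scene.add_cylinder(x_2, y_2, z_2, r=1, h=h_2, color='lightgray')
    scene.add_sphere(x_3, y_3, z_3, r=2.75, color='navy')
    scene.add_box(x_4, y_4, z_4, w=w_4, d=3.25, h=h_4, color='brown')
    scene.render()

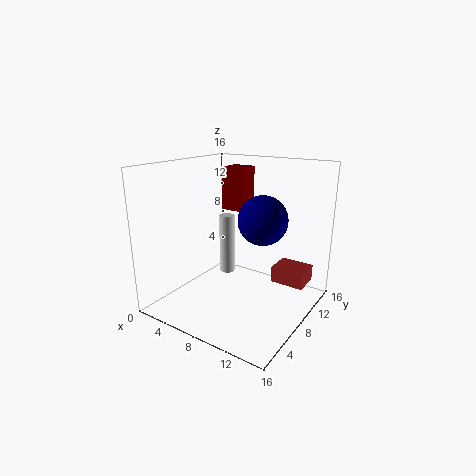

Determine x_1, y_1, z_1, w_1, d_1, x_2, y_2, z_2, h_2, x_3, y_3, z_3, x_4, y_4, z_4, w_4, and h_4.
x_1 = 4.25, y_1 = 10.25, z_1 = 10.25, w_1 = 2.75, d_1 = 2.75, x_2 = 3.25, y_2 = 12.5, z_2 = 1, h_2 = 7.75, x_3 = 10.25, y_3 = 9.5, z_3 = 10, x_4 = 10.25, y_4 = 12, z_4 = 1.5, w_4 = 4, h_4 = 2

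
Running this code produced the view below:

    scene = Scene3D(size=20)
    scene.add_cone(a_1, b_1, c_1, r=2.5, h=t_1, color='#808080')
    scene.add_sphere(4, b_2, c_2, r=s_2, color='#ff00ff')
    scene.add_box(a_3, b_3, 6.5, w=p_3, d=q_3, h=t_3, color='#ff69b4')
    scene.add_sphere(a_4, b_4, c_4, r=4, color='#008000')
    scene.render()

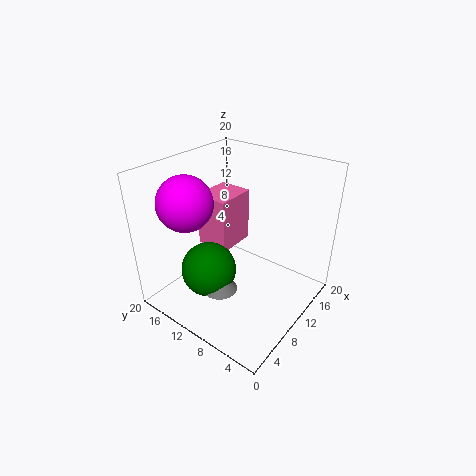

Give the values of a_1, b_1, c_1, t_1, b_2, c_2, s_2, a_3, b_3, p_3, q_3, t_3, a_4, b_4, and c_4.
a_1 = 7; b_1 = 11; c_1 = 2.5; t_1 = 3; b_2 = 13.5; c_2 = 16.5; s_2 = 3.5; a_3 = 10; b_3 = 12.5; p_3 = 6; q_3 = 5; t_3 = 8; a_4 = 7.5; b_4 = 13.5; c_4 = 4.5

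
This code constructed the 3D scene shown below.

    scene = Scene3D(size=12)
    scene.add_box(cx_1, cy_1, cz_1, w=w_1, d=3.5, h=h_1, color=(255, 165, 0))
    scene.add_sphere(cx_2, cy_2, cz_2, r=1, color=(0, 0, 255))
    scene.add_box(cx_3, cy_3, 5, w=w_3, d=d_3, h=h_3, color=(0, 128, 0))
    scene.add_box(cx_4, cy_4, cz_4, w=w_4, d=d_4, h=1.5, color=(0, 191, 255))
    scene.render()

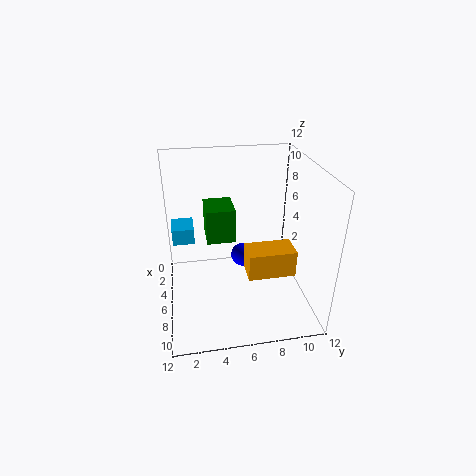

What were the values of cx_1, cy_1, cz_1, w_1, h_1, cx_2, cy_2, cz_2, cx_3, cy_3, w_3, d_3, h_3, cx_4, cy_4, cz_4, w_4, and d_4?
cx_1 = 8.5; cy_1 = 6; cz_1 = 5; w_1 = 2; h_1 = 2; cx_2 = 5.5; cy_2 = 6.5; cz_2 = 4; cx_3 = 2; cy_3 = 3.5; w_3 = 3; d_3 = 2.5; h_3 = 3; cx_4 = 0.5; cy_4 = 0.5; cz_4 = 4; w_4 = 2.5; d_4 = 2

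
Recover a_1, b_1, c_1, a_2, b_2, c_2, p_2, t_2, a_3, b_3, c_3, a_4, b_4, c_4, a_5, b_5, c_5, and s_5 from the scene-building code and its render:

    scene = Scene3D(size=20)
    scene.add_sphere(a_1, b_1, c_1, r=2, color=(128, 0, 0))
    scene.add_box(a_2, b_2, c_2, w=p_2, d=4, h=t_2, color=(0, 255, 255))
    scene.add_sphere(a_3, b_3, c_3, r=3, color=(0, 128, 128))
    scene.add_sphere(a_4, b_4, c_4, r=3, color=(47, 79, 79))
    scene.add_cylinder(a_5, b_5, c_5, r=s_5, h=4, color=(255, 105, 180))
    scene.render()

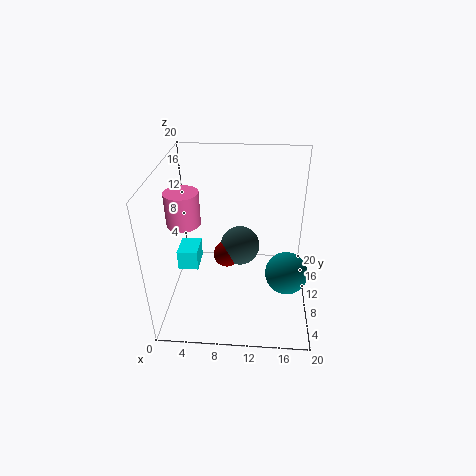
a_1 = 8
b_1 = 13
c_1 = 5
a_2 = 1
b_2 = 10
c_2 = 4
p_2 = 3
t_2 = 3
a_3 = 17
b_3 = 9
c_3 = 5
a_4 = 10
b_4 = 14
c_4 = 6
a_5 = 4
b_5 = 5
c_5 = 15
s_5 = 2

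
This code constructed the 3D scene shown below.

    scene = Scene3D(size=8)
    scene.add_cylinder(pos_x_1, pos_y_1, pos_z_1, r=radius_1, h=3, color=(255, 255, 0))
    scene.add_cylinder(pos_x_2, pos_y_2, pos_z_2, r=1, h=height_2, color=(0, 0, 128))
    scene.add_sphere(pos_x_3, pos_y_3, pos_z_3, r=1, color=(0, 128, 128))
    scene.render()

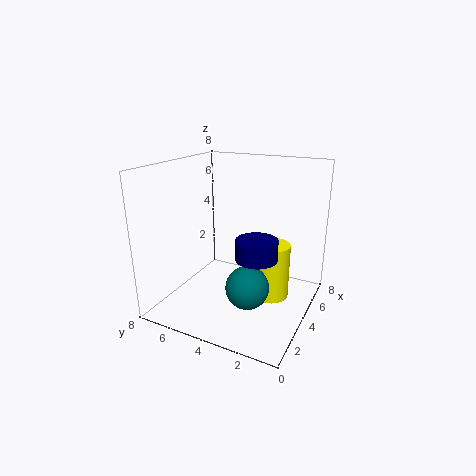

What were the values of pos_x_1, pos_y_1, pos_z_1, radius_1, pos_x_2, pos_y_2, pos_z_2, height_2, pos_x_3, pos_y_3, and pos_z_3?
pos_x_1 = 4
pos_y_1 = 2
pos_z_1 = 1
radius_1 = 1
pos_x_2 = 2
pos_y_2 = 2
pos_z_2 = 4
height_2 = 1
pos_x_3 = 1
pos_y_3 = 2
pos_z_3 = 3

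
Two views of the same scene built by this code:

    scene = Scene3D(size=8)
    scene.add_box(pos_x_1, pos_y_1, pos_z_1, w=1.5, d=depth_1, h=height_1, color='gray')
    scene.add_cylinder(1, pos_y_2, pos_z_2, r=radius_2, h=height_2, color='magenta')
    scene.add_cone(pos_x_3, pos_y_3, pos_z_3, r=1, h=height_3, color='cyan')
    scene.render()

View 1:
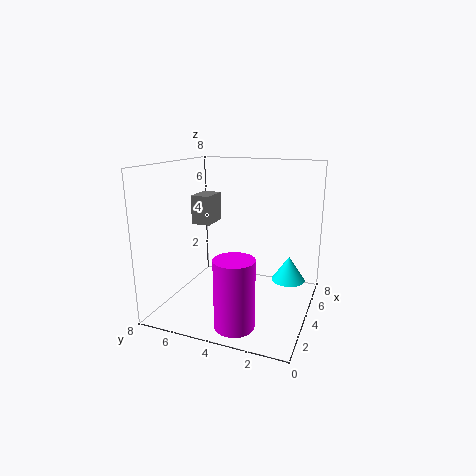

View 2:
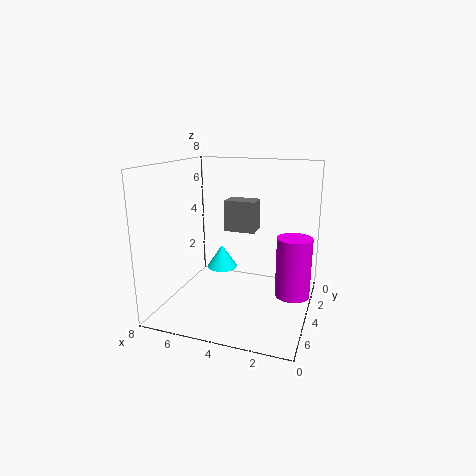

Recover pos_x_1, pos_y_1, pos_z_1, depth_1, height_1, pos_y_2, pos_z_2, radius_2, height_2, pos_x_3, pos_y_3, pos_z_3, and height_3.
pos_x_1 = 2.5; pos_y_1 = 5; pos_z_1 = 5; depth_1 = 1; height_1 = 1.5; pos_y_2 = 3; pos_z_2 = 0.5; radius_2 = 1; height_2 = 3.5; pos_x_3 = 6; pos_y_3 = 1.5; pos_z_3 = 1; height_3 = 1.5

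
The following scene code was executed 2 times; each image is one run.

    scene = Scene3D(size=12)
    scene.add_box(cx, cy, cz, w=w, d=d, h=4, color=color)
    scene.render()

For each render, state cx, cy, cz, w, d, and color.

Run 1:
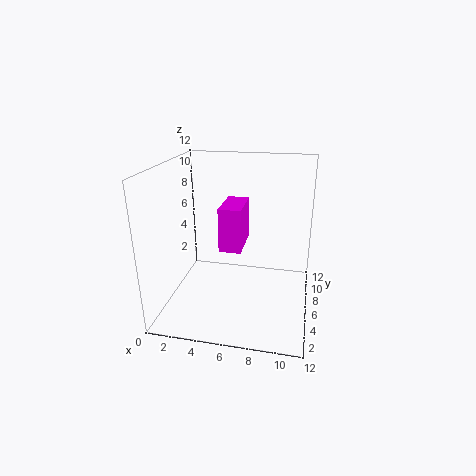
cx = 4; cy = 7; cz = 4; w = 2; d = 4; color = 'magenta'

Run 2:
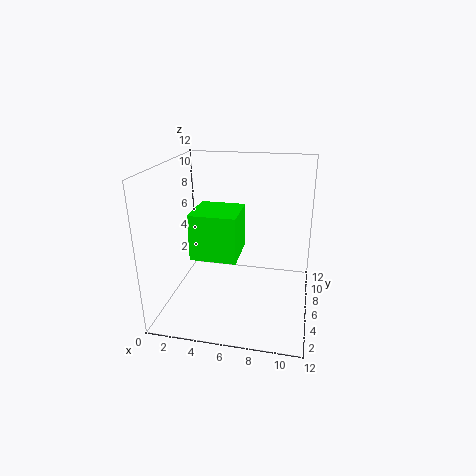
cx = 2; cy = 5; cz = 4; w = 4; d = 4; color = 'lime'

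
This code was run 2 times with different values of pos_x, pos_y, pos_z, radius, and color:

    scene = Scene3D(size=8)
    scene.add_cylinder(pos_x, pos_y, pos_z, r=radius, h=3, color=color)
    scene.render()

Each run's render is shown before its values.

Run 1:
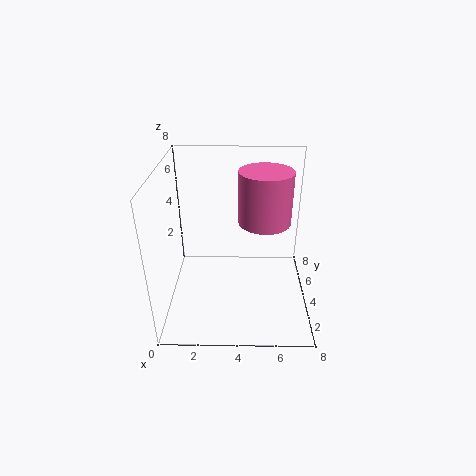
pos_x = 5.5, pos_y = 5, pos_z = 4.5, radius = 1.5, color = 'hotpink'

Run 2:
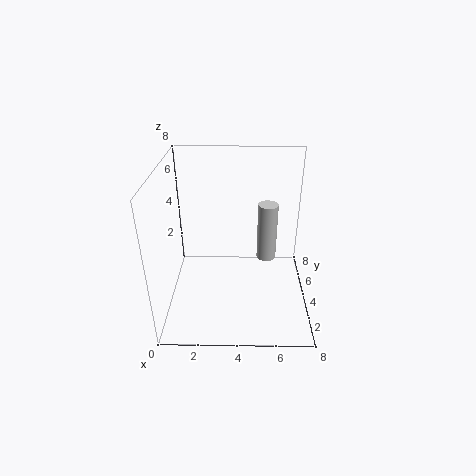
pos_x = 5.5, pos_y = 3, pos_z = 3.5, radius = 0.5, color = 'lightgray'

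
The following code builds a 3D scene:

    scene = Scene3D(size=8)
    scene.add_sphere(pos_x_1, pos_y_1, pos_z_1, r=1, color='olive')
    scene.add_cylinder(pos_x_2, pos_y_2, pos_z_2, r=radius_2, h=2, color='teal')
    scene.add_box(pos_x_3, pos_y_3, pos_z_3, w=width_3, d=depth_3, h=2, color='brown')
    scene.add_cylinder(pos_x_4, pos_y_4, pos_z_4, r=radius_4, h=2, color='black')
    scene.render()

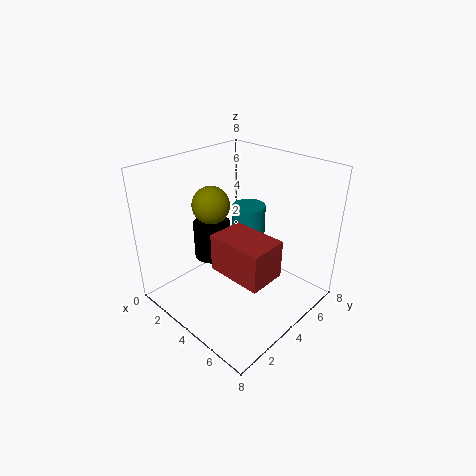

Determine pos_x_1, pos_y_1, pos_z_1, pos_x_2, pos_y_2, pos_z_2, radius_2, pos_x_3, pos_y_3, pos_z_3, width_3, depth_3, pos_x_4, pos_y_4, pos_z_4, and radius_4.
pos_x_1 = 3, pos_y_1 = 3, pos_z_1 = 6, pos_x_2 = 3, pos_y_2 = 6, pos_z_2 = 3, radius_2 = 1, pos_x_3 = 4, pos_y_3 = 2, pos_z_3 = 3, width_3 = 3, depth_3 = 2, pos_x_4 = 3, pos_y_4 = 3, pos_z_4 = 3, radius_4 = 1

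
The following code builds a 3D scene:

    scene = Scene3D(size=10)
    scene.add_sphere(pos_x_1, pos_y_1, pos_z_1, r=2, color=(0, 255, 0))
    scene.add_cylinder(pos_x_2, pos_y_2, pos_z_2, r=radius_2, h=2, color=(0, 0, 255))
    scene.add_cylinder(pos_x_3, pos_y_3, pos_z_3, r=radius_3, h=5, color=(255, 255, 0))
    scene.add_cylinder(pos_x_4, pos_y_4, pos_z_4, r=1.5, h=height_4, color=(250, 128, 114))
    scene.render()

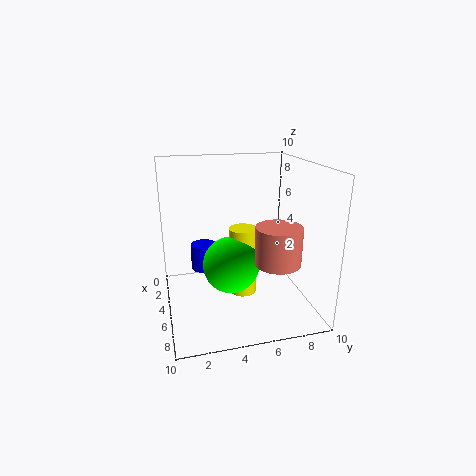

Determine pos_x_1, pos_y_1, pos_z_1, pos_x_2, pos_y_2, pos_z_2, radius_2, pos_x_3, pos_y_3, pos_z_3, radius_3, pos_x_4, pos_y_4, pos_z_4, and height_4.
pos_x_1 = 5; pos_y_1 = 4.5; pos_z_1 = 3; pos_x_2 = 2; pos_y_2 = 3; pos_z_2 = 1.5; radius_2 = 1; pos_x_3 = 4.5; pos_y_3 = 5.5; pos_z_3 = 0.5; radius_3 = 1; pos_x_4 = 7.5; pos_y_4 = 7; pos_z_4 = 4; height_4 = 2.5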